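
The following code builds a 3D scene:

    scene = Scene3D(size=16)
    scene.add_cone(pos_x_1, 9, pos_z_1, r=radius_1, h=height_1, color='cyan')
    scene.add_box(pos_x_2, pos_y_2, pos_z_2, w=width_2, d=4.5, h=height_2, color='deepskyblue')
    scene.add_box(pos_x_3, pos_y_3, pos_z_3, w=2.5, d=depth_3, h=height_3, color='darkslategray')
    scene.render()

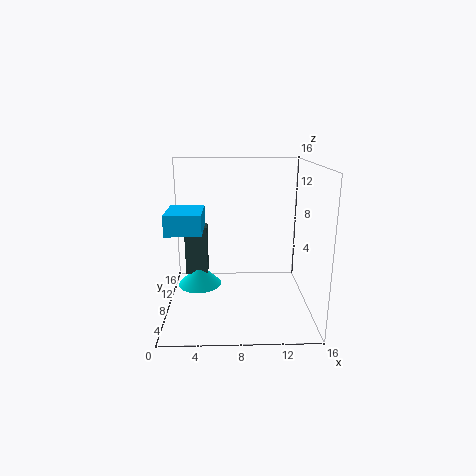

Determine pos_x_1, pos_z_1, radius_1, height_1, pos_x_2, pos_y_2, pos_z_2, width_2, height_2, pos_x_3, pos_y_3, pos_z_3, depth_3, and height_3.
pos_x_1 = 3.5; pos_z_1 = 2; radius_1 = 2.5; height_1 = 2.5; pos_x_2 = 1; pos_y_2 = 2.5; pos_z_2 = 10; width_2 = 3.5; height_2 = 2; pos_x_3 = 2; pos_y_3 = 8.5; pos_z_3 = 3.5; depth_3 = 2; height_3 = 5.5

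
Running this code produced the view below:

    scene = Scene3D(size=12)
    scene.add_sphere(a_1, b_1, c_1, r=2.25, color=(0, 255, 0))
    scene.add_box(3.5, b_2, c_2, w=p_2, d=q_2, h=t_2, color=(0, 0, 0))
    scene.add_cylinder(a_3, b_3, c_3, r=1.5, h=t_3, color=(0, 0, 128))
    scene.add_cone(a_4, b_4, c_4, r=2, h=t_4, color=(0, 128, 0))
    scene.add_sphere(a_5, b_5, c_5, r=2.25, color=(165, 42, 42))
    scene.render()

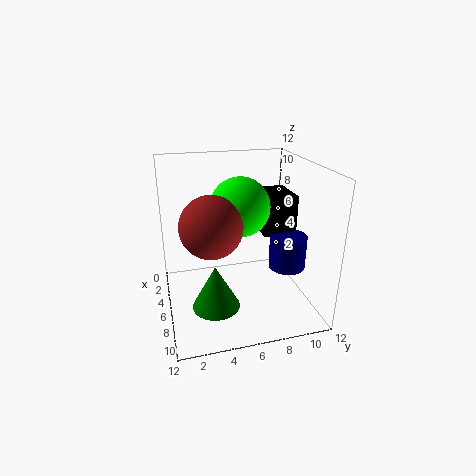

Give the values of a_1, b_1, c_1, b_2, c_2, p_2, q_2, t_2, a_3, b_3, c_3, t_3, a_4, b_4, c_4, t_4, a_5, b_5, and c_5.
a_1 = 7.5; b_1 = 5.75; c_1 = 9.25; b_2 = 8; c_2 = 6.25; p_2 = 3.5; q_2 = 2.75; t_2 = 3.25; a_3 = 7.75; b_3 = 9.75; c_3 = 3.75; t_3 = 2.75; a_4 = 7.25; b_4 = 3.75; c_4 = 0.5; t_4 = 3.75; a_5 = 9; b_5 = 3.25; c_5 = 8.5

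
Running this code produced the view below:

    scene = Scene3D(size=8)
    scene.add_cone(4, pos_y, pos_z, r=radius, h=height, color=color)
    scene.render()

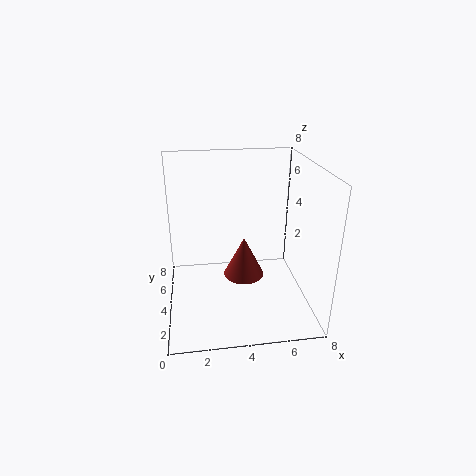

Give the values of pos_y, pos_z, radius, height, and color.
pos_y = 2, pos_z = 3, radius = 1, height = 2, color = 'brown'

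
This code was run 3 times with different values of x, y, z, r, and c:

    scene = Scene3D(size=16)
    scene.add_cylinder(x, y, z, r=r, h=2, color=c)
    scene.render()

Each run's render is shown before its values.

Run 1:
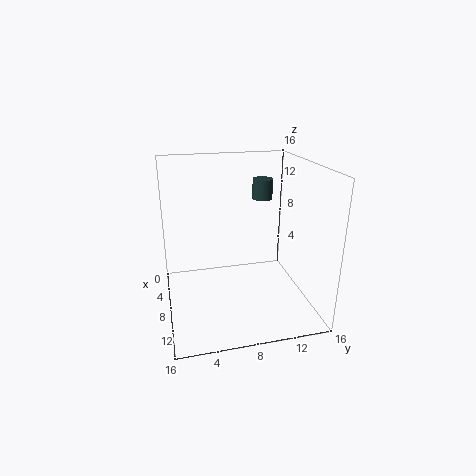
x = 10
y = 10
z = 13
r = 1
c = 'darkslategray'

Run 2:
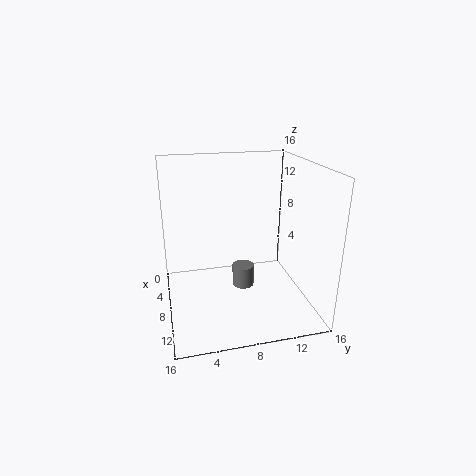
x = 14
y = 7
z = 6
r = 1
c = 'gray'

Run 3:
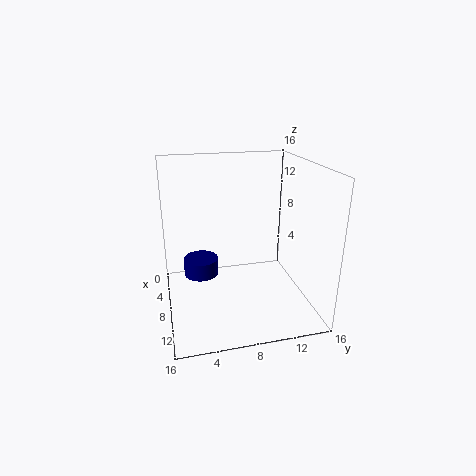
x = 6
y = 4
z = 3
r = 2
c = 'navy'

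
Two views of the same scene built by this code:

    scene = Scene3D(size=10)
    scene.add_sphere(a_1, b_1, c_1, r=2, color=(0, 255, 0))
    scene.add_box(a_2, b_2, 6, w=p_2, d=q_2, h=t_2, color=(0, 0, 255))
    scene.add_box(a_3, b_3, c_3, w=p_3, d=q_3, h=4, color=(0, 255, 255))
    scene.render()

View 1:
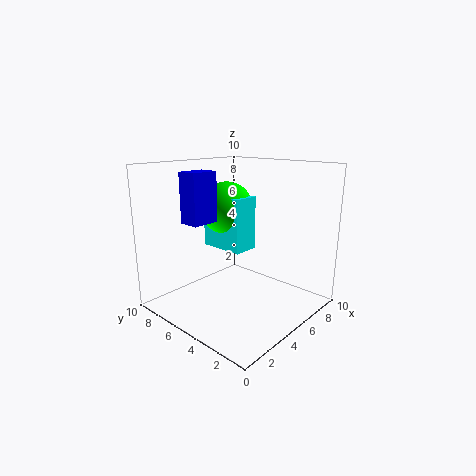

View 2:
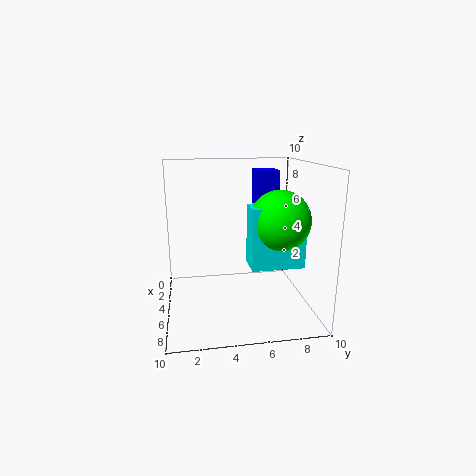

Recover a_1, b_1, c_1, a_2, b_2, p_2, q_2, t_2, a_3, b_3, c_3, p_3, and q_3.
a_1 = 6.5
b_1 = 7.5
c_1 = 6.5
a_2 = 2.5
b_2 = 6.5
p_2 = 2
q_2 = 1.5
t_2 = 3.5
a_3 = 5.5
b_3 = 5.5
c_3 = 3.5
p_3 = 2
q_3 = 3.5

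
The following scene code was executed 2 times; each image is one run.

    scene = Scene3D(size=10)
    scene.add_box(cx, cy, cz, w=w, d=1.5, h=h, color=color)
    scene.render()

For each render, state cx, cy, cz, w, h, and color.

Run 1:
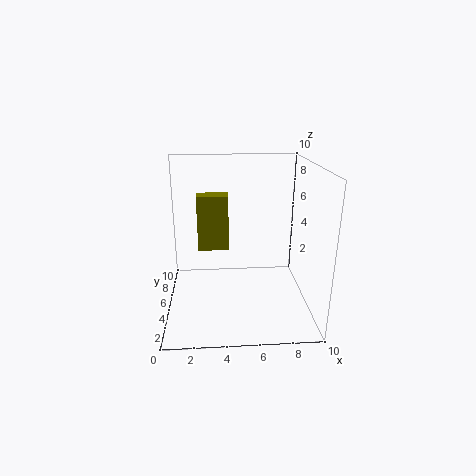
cx = 2
cy = 8.5
cz = 2.5
w = 2.5
h = 4.5
color = 'olive'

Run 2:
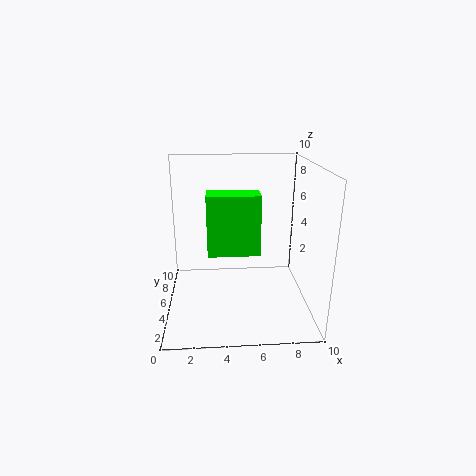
cx = 3
cy = 1
cz = 5.5
w = 3
h = 3.5
color = 'lime'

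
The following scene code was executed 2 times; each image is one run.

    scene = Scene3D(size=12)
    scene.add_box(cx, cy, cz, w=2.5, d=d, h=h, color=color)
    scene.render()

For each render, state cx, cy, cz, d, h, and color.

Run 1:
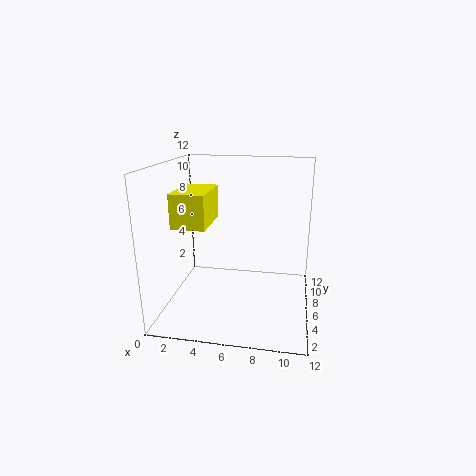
cx = 2, cy = 1.5, cz = 8, d = 4, h = 2.5, color = 'yellow'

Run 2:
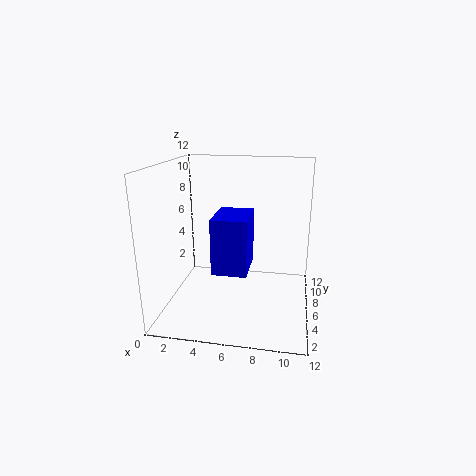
cx = 5, cy = 1, cz = 5, d = 3.5, h = 4, color = 'blue'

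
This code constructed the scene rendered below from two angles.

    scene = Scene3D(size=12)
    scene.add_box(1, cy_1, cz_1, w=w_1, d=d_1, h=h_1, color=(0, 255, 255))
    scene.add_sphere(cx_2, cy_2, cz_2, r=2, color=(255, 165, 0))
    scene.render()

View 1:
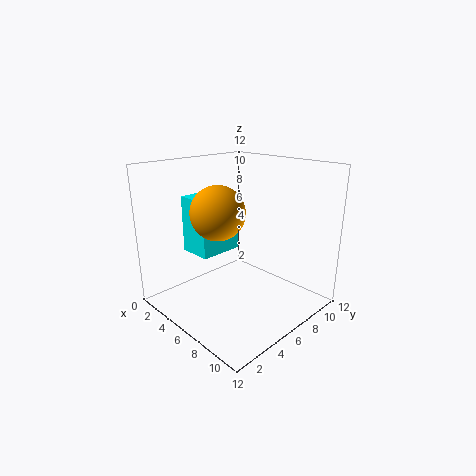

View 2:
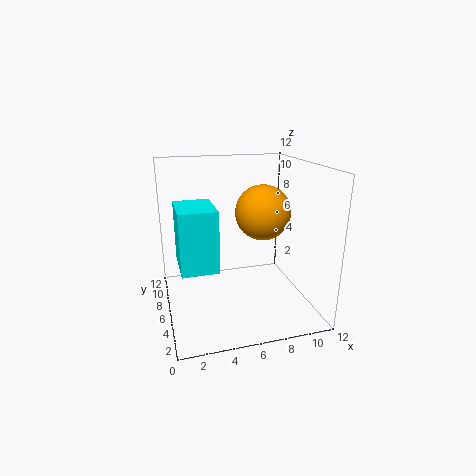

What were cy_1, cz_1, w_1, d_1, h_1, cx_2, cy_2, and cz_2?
cy_1 = 4
cz_1 = 4
w_1 = 3
d_1 = 4
h_1 = 5
cx_2 = 7
cy_2 = 3
cz_2 = 9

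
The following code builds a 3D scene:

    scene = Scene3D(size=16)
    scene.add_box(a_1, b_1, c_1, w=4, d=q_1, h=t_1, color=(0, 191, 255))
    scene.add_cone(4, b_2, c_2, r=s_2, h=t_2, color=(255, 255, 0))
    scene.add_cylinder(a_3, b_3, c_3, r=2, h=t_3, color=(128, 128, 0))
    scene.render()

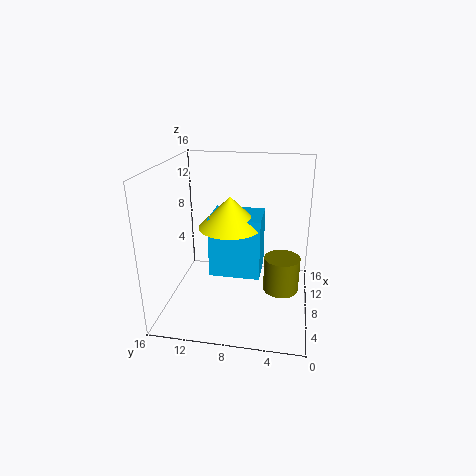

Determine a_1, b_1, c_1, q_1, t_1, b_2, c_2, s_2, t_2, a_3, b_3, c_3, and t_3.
a_1 = 3
b_1 = 5
c_1 = 6
q_1 = 5
t_1 = 6
b_2 = 8
c_2 = 11
s_2 = 3
t_2 = 3
a_3 = 8
b_3 = 3
c_3 = 2
t_3 = 4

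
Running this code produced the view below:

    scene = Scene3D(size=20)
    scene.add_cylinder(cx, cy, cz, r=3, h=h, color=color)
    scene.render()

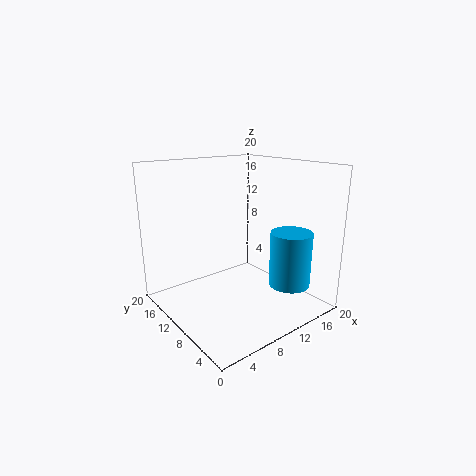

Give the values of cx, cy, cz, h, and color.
cx = 16.5, cy = 6, cz = 2.5, h = 8, color = 'deepskyblue'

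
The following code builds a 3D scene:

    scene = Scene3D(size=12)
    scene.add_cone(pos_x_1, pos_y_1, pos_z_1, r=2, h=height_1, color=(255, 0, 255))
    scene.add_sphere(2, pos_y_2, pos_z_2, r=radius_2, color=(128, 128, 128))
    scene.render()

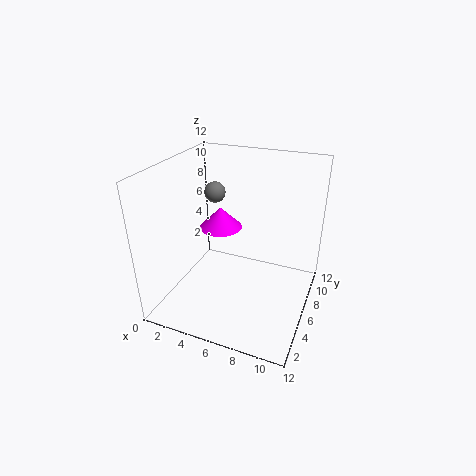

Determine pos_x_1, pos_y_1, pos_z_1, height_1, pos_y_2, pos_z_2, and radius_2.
pos_x_1 = 3, pos_y_1 = 9, pos_z_1 = 5, height_1 = 2, pos_y_2 = 10, pos_z_2 = 8, radius_2 = 1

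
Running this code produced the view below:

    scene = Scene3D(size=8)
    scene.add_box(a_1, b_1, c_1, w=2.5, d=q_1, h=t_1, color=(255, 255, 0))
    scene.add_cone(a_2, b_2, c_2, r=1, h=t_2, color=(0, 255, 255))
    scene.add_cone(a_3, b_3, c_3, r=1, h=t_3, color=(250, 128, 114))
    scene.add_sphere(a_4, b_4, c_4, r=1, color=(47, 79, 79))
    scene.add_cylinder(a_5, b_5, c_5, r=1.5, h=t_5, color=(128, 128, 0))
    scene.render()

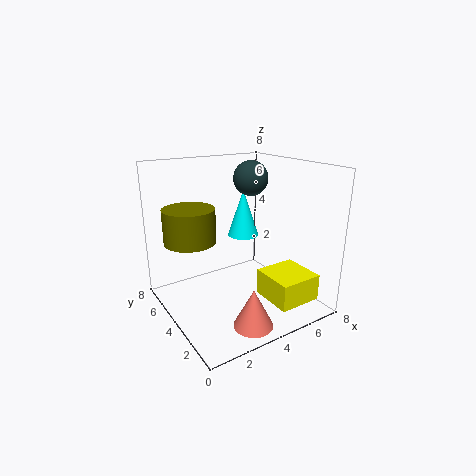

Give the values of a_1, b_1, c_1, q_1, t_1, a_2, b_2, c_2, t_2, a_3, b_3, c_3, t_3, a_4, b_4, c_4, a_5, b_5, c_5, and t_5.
a_1 = 5; b_1 = 1; c_1 = 0.5; q_1 = 2.5; t_1 = 1.5; a_2 = 6; b_2 = 6.5; c_2 = 3; t_2 = 3; a_3 = 3; b_3 = 1; c_3 = 0.5; t_3 = 2; a_4 = 5.5; b_4 = 5; c_4 = 7; a_5 = 2; b_5 = 6; c_5 = 3.5; t_5 = 2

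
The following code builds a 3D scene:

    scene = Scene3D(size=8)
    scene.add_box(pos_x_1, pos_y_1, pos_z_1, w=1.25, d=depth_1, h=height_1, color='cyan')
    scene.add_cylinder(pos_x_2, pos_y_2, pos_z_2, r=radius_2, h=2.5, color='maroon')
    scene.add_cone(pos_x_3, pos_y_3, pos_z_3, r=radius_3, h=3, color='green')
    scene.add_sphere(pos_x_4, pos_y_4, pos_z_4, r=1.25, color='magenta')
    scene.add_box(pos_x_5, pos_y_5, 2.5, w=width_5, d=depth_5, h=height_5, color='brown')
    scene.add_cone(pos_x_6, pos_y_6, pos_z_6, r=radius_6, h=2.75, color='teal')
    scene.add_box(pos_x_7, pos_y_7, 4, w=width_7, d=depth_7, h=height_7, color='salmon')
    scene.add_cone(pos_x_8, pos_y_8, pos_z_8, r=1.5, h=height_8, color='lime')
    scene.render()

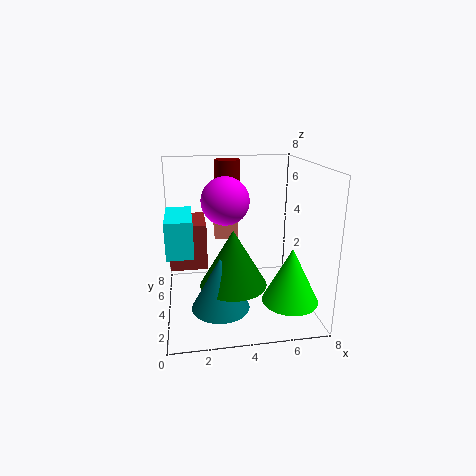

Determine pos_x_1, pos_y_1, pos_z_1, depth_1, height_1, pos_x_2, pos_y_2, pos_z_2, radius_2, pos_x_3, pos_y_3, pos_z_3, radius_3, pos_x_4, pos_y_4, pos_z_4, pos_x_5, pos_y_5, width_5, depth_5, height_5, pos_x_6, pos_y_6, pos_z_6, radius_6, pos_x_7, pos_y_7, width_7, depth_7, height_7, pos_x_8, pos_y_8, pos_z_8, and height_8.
pos_x_1 = 0.25, pos_y_1 = 1, pos_z_1 = 4.25, depth_1 = 2.75, height_1 = 1.75, pos_x_2 = 3.75, pos_y_2 = 6.25, pos_z_2 = 5.5, radius_2 = 0.75, pos_x_3 = 3.5, pos_y_3 = 2.5, pos_z_3 = 2, radius_3 = 1.75, pos_x_4 = 3.25, pos_y_4 = 3.5, pos_z_4 = 6.25, pos_x_5 = 0.25, pos_y_5 = 3.5, width_5 = 2, depth_5 = 2.5, height_5 = 2.5, pos_x_6 = 2.75, pos_y_6 = 2, pos_z_6 = 1, radius_6 = 1.5, pos_x_7 = 2.75, pos_y_7 = 4, width_7 = 1.25, depth_7 = 1, height_7 = 1.5, pos_x_8 = 6.5, pos_y_8 = 2, pos_z_8 = 1, height_8 = 3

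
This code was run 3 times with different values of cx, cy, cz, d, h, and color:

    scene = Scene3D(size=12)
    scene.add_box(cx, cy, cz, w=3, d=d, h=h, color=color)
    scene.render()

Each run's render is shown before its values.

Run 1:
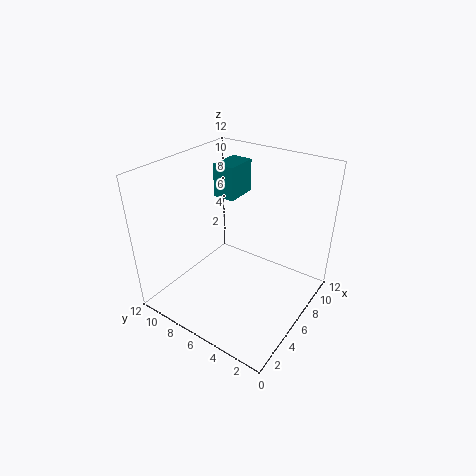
cx = 8
cy = 8
cz = 8
d = 2
h = 3
color = 'teal'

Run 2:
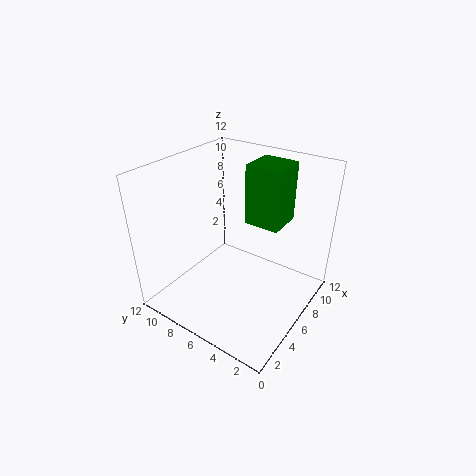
cx = 7
cy = 3
cz = 7
d = 3
h = 5
color = 'green'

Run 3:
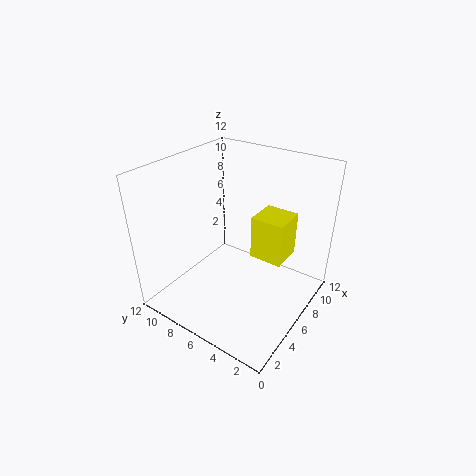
cx = 8
cy = 3
cz = 3
d = 3
h = 4
color = 'yellow'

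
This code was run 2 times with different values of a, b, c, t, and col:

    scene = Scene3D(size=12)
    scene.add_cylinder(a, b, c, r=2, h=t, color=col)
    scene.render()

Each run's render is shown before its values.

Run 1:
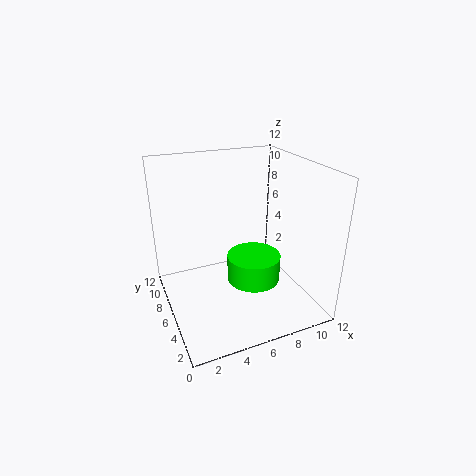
a = 6, b = 3, c = 4, t = 2, col = 'lime'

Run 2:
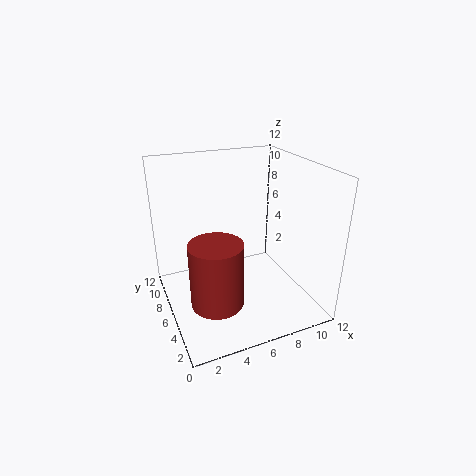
a = 3, b = 3, c = 2.5, t = 5, col = 'brown'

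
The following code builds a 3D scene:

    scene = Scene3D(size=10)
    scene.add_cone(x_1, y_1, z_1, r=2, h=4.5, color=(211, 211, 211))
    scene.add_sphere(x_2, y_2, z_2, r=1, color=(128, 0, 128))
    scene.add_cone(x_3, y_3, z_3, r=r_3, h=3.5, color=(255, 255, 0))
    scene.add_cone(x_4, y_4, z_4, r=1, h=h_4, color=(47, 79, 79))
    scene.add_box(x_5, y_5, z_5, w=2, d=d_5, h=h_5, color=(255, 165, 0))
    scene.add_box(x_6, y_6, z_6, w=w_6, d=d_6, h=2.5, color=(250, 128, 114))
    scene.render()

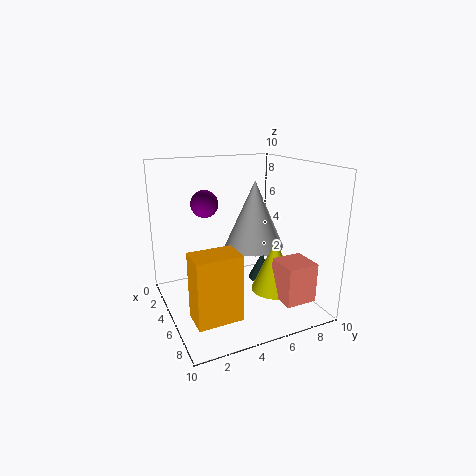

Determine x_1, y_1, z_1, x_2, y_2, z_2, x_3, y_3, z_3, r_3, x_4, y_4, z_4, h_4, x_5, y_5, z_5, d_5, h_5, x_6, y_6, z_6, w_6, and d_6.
x_1 = 5.5, y_1 = 6, z_1 = 4.5, x_2 = 2.5, y_2 = 3.5, z_2 = 7, x_3 = 7.5, y_3 = 6.5, z_3 = 2, r_3 = 1.5, x_4 = 4, y_4 = 7.5, z_4 = 1, h_4 = 2, x_5 = 6, y_5 = 1, z_5 = 0.5, d_5 = 3, h_5 = 4.5, x_6 = 8, y_6 = 6, z_6 = 2, w_6 = 2, d_6 = 2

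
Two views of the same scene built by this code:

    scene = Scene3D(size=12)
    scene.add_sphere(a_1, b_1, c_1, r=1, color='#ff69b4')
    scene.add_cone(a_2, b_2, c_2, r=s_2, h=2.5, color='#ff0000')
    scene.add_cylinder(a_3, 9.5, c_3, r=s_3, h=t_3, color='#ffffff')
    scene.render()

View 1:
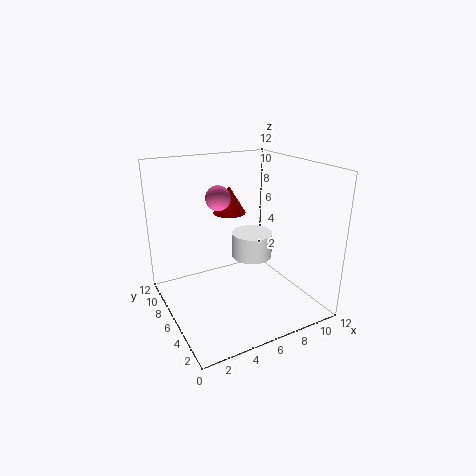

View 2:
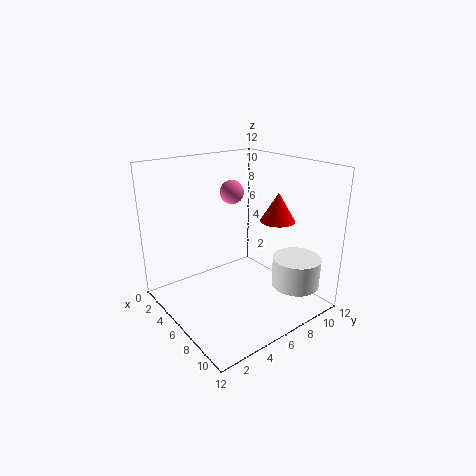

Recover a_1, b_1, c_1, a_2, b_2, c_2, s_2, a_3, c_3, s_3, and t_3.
a_1 = 4.5; b_1 = 6.5; c_1 = 9.5; a_2 = 7; b_2 = 9.5; c_2 = 7; s_2 = 1.5; a_3 = 9.5; c_3 = 2; s_3 = 2; t_3 = 2.5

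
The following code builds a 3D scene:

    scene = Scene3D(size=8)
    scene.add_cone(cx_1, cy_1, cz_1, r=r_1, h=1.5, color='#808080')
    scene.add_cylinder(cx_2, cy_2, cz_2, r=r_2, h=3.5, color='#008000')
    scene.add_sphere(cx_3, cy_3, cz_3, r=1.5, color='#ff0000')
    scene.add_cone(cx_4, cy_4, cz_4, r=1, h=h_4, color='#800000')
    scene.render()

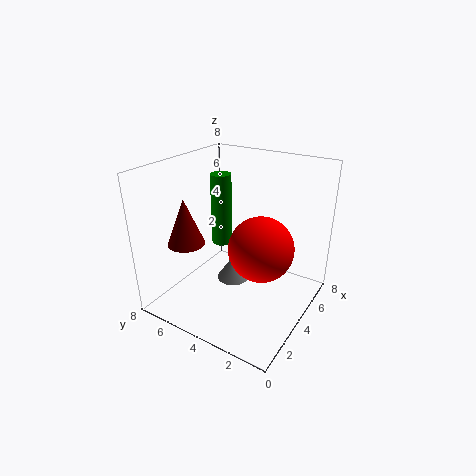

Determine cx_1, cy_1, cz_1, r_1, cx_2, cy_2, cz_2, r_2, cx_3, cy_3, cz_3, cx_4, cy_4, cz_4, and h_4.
cx_1 = 5; cy_1 = 5; cz_1 = 0.5; r_1 = 1; cx_2 = 2.5; cy_2 = 4; cz_2 = 4.5; r_2 = 0.5; cx_3 = 2; cy_3 = 1.5; cz_3 = 5; cx_4 = 2; cy_4 = 6; cz_4 = 4; h_4 = 2.5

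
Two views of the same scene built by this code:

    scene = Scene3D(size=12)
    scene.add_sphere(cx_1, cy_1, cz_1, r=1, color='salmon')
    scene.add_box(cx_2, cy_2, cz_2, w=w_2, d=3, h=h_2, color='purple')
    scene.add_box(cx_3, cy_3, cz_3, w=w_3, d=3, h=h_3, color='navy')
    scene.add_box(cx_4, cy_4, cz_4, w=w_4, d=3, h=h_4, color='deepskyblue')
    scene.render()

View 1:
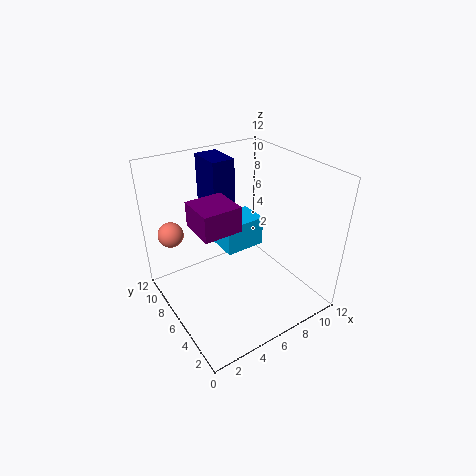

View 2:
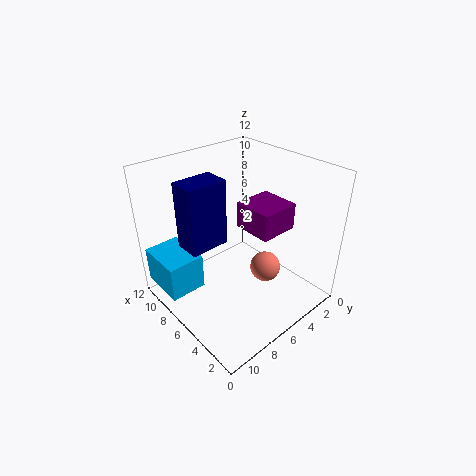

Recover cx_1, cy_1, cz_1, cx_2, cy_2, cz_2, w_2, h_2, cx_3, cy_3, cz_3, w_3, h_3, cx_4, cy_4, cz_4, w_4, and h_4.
cx_1 = 1; cy_1 = 8; cz_1 = 7; cx_2 = 2; cy_2 = 4; cz_2 = 8; w_2 = 3; h_2 = 2; cx_3 = 5; cy_3 = 8; cz_3 = 7; w_3 = 2; h_3 = 5; cx_4 = 7; cy_4 = 9; cz_4 = 2; w_4 = 4; h_4 = 3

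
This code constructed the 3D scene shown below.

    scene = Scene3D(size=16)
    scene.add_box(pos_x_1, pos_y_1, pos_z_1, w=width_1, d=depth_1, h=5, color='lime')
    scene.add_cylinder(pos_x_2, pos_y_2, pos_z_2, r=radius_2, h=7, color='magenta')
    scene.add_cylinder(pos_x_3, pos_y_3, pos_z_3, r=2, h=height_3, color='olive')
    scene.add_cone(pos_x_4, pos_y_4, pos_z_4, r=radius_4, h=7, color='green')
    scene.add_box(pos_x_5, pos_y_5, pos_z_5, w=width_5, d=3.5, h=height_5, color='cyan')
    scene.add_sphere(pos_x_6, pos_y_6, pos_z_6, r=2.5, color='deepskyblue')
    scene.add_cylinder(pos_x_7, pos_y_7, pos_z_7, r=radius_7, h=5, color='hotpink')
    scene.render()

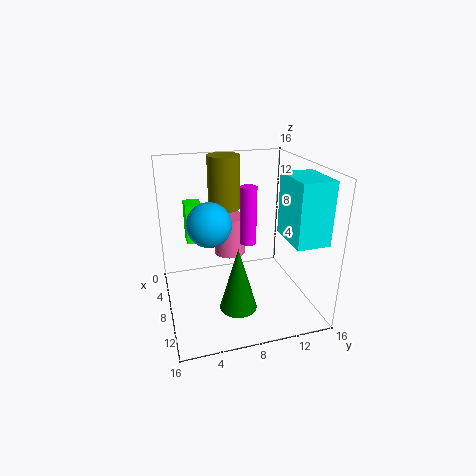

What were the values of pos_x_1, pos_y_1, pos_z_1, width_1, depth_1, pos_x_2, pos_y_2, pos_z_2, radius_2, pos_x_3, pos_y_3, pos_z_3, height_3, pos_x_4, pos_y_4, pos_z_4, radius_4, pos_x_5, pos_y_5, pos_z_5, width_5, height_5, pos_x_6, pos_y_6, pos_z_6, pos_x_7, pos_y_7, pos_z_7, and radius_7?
pos_x_1 = 0.5
pos_y_1 = 3
pos_z_1 = 5.5
width_1 = 2.5
depth_1 = 2
pos_x_2 = 5.5
pos_y_2 = 10
pos_z_2 = 6
radius_2 = 1
pos_x_3 = 2
pos_y_3 = 8
pos_z_3 = 9.5
height_3 = 6.5
pos_x_4 = 11.5
pos_y_4 = 7
pos_z_4 = 1.5
radius_4 = 2
pos_x_5 = 9.5
pos_y_5 = 12
pos_z_5 = 9
width_5 = 5
height_5 = 6.5
pos_x_6 = 7
pos_y_6 = 5
pos_z_6 = 9.5
pos_x_7 = 2.5
pos_y_7 = 8.5
pos_z_7 = 3.5
radius_7 = 2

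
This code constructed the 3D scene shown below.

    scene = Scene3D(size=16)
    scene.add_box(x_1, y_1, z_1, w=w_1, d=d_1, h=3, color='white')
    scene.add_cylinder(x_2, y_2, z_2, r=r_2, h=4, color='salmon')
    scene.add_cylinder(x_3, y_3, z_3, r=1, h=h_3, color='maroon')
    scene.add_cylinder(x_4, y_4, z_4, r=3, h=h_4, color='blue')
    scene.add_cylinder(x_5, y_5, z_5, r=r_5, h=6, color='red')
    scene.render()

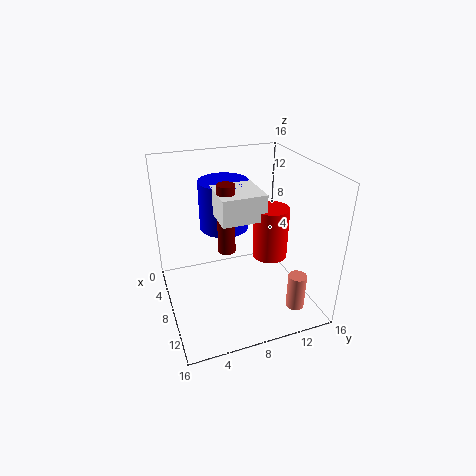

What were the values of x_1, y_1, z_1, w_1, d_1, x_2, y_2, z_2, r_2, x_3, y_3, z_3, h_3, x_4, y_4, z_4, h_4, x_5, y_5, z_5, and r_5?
x_1 = 4
y_1 = 6
z_1 = 10
w_1 = 5
d_1 = 5
x_2 = 13
y_2 = 13
z_2 = 1
r_2 = 1
x_3 = 7
y_3 = 7
z_3 = 6
h_3 = 8
x_4 = 3
y_4 = 8
z_4 = 7
h_4 = 6
x_5 = 8
y_5 = 12
z_5 = 5
r_5 = 2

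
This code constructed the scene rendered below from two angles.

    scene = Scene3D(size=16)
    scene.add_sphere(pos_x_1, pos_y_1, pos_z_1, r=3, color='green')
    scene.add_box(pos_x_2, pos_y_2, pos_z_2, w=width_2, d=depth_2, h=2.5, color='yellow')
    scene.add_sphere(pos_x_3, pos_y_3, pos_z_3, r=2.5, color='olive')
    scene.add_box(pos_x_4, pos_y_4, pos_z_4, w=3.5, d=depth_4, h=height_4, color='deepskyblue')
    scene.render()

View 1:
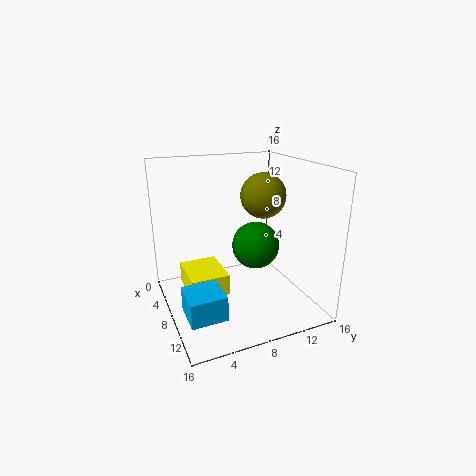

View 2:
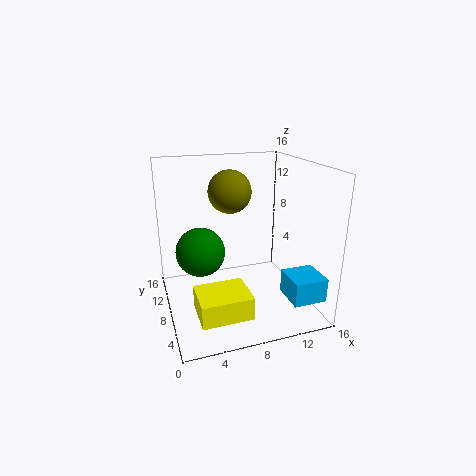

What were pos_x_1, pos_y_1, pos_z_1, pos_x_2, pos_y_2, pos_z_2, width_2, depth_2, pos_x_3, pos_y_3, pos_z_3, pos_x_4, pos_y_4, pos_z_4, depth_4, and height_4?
pos_x_1 = 4.5
pos_y_1 = 12
pos_z_1 = 5
pos_x_2 = 2.5
pos_y_2 = 2.5
pos_z_2 = 1
width_2 = 5.5
depth_2 = 4.5
pos_x_3 = 8
pos_y_3 = 11
pos_z_3 = 12.5
pos_x_4 = 11.5
pos_y_4 = 0.5
pos_z_4 = 3
depth_4 = 3.5
height_4 = 2.5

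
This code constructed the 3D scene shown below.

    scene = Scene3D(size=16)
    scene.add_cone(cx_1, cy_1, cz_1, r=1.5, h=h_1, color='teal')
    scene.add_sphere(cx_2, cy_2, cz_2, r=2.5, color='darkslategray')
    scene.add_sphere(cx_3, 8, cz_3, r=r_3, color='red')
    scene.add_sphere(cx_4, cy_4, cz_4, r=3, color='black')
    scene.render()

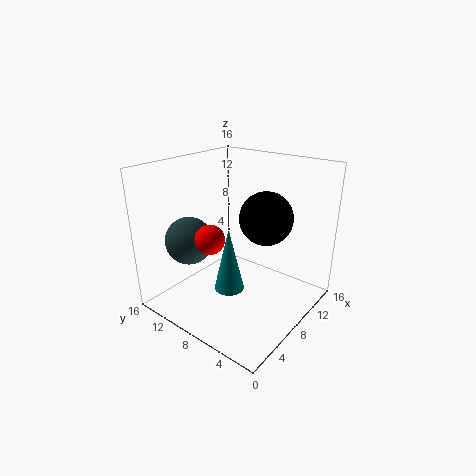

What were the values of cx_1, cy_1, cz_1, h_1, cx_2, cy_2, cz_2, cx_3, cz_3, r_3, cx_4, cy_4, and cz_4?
cx_1 = 4, cy_1 = 6, cz_1 = 4.5, h_1 = 6.5, cx_2 = 3.5, cy_2 = 11, cz_2 = 8.5, cx_3 = 3.5, cz_3 = 9.5, r_3 = 1.5, cx_4 = 10.5, cy_4 = 6, cz_4 = 10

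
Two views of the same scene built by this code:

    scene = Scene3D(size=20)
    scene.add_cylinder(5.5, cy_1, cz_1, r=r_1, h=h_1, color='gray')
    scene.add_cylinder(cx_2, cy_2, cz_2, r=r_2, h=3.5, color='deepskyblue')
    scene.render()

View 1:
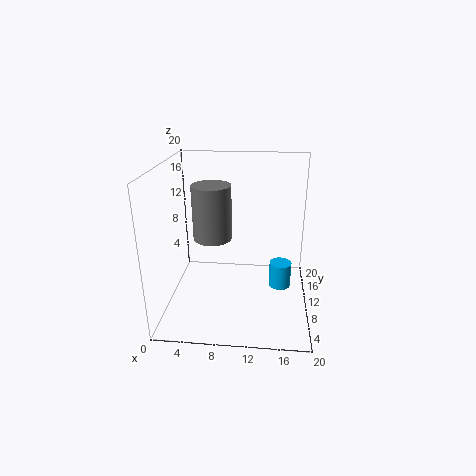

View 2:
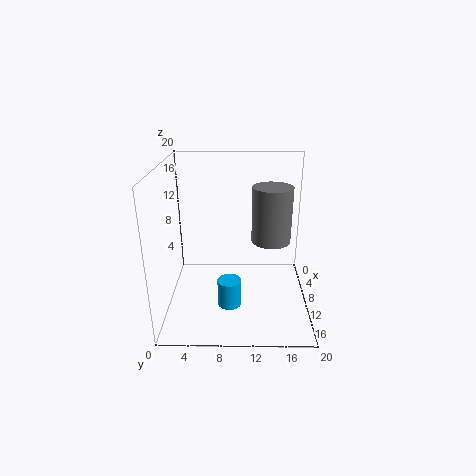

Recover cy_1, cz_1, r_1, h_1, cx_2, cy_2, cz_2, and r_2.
cy_1 = 15; cz_1 = 7.5; r_1 = 3; h_1 = 8.5; cx_2 = 16; cy_2 = 9; cz_2 = 3.5; r_2 = 1.5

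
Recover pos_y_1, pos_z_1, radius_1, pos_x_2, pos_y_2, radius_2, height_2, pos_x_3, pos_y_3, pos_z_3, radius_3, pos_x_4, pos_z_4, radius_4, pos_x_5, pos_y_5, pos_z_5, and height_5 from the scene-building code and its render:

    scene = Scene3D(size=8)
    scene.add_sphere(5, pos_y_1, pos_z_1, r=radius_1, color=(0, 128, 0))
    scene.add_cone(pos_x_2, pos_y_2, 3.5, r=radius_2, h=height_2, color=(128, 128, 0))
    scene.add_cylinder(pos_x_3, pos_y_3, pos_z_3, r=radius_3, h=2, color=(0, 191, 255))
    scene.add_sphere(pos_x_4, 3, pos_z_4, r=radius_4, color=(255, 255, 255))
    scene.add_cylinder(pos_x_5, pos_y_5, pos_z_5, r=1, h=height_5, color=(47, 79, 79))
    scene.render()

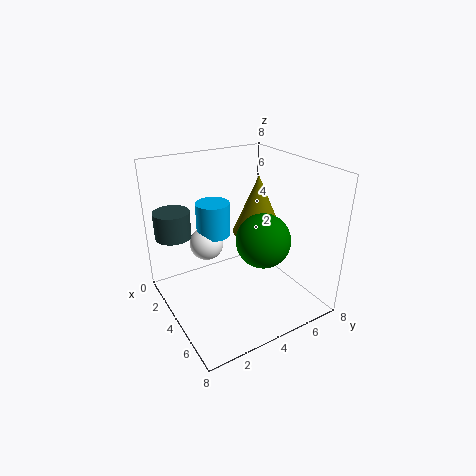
pos_y_1 = 5, pos_z_1 = 4, radius_1 = 1.5, pos_x_2 = 3, pos_y_2 = 6, radius_2 = 1.5, height_2 = 3.5, pos_x_3 = 2, pos_y_3 = 3.5, pos_z_3 = 3.5, radius_3 = 1, pos_x_4 = 2, pos_z_4 = 3, radius_4 = 1, pos_x_5 = 2, pos_y_5 = 1, pos_z_5 = 4, height_5 = 1.5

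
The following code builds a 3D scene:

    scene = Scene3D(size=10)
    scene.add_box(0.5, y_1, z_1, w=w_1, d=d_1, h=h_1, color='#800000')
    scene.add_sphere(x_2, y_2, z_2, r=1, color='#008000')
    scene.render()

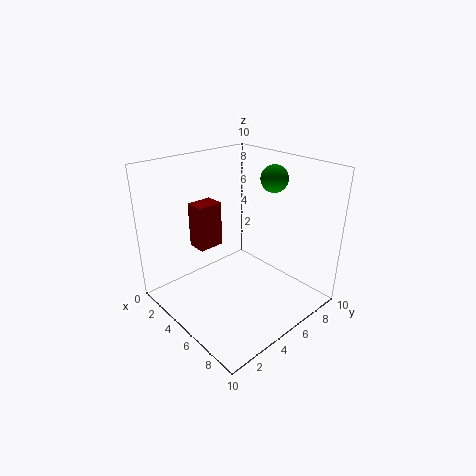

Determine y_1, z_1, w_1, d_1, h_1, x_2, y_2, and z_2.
y_1 = 4; z_1 = 3; w_1 = 1.5; d_1 = 2; h_1 = 3.5; x_2 = 5; y_2 = 8.5; z_2 = 8.5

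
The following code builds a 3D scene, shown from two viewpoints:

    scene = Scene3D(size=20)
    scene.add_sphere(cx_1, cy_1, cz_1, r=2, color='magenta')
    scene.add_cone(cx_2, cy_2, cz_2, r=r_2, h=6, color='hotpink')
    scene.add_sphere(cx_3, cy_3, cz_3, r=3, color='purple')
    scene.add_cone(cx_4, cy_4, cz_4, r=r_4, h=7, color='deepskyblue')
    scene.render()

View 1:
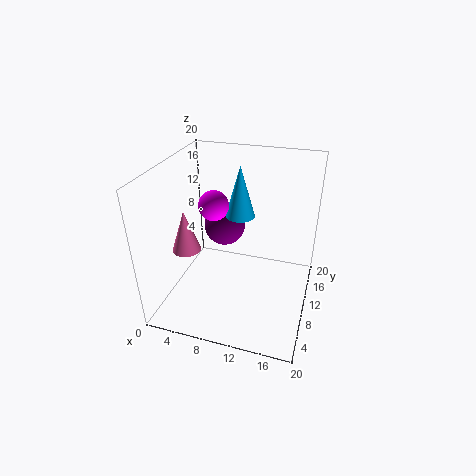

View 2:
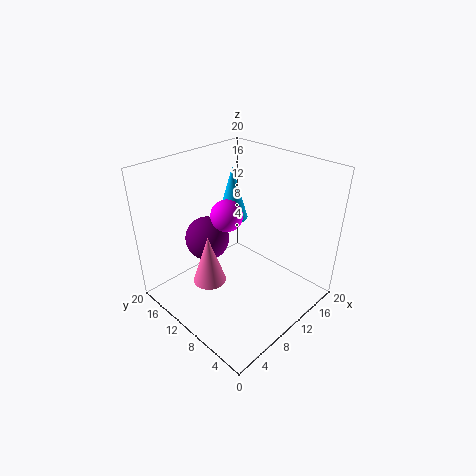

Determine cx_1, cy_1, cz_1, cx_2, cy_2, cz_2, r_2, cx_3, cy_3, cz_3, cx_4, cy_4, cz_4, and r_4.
cx_1 = 7; cy_1 = 9; cz_1 = 15; cx_2 = 3; cy_2 = 8; cz_2 = 8; r_2 = 2; cx_3 = 7; cy_3 = 13; cz_3 = 10; cx_4 = 10; cy_4 = 11; cz_4 = 13; r_4 = 2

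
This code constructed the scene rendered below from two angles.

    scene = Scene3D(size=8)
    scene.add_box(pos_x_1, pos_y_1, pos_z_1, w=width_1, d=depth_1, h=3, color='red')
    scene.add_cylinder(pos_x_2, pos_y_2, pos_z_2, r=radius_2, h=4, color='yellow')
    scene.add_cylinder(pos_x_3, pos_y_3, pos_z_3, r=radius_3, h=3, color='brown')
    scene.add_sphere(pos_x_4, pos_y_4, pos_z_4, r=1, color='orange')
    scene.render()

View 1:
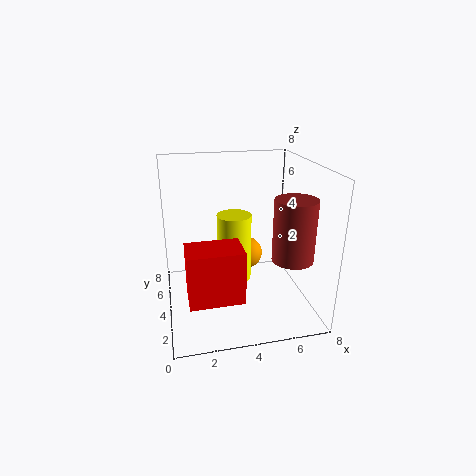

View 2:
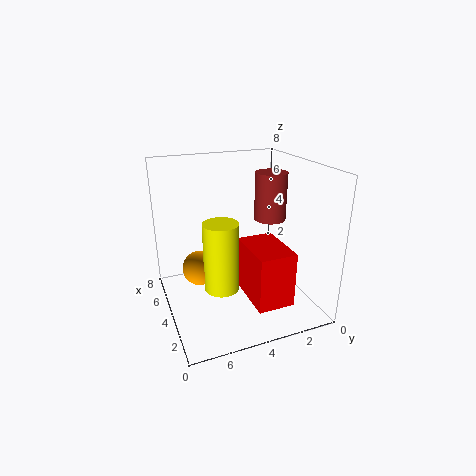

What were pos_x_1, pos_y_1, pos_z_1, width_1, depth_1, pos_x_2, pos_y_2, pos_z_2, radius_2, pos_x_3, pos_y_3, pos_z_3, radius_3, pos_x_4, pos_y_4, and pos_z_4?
pos_x_1 = 1; pos_y_1 = 2; pos_z_1 = 1; width_1 = 3; depth_1 = 2; pos_x_2 = 4; pos_y_2 = 5; pos_z_2 = 1; radius_2 = 1; pos_x_3 = 6; pos_y_3 = 1; pos_z_3 = 4; radius_3 = 1; pos_x_4 = 5; pos_y_4 = 6; pos_z_4 = 2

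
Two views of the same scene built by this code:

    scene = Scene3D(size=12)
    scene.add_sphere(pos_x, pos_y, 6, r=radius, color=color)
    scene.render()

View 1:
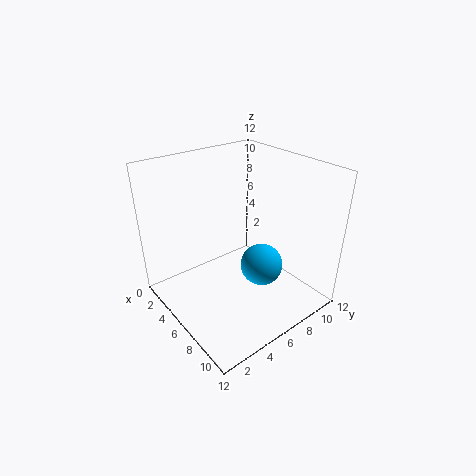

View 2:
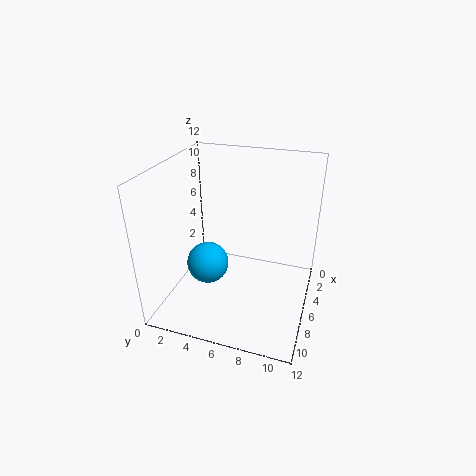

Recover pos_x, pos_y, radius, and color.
pos_x = 10, pos_y = 5, radius = 1.5, color = 'deepskyblue'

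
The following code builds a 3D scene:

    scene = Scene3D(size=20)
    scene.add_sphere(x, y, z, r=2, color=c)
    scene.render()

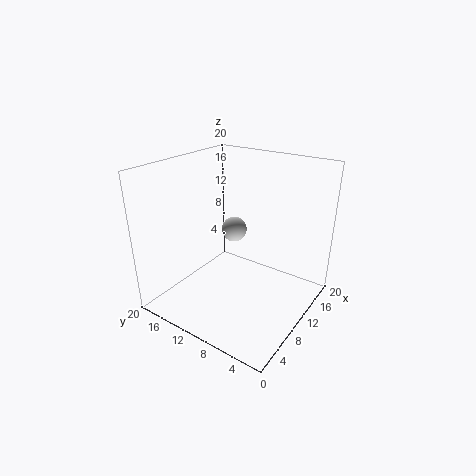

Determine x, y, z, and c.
x = 15.5
y = 14.5
z = 8
c = 'lightgray'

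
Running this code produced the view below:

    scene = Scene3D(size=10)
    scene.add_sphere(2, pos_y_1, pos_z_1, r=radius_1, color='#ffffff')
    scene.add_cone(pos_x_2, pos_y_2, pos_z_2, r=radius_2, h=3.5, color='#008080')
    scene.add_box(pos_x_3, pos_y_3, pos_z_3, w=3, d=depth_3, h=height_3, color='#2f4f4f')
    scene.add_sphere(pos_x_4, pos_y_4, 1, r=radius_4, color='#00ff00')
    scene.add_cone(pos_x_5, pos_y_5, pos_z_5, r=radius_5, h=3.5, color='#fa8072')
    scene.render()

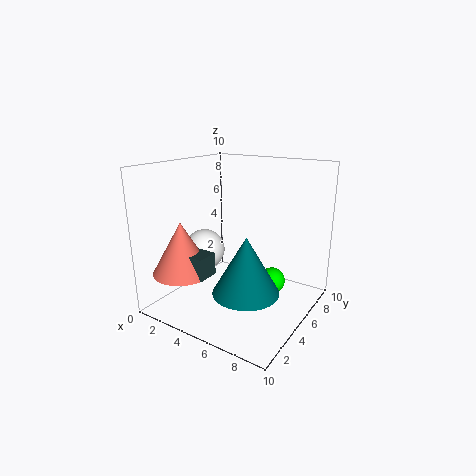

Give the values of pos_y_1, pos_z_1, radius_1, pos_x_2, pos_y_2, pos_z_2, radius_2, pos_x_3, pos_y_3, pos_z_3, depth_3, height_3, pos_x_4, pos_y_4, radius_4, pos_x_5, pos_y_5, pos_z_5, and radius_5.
pos_y_1 = 5, pos_z_1 = 3.5, radius_1 = 1.5, pos_x_2 = 7.5, pos_y_2 = 2, pos_z_2 = 3, radius_2 = 2, pos_x_3 = 1.5, pos_y_3 = 1.5, pos_z_3 = 3, depth_3 = 1.5, height_3 = 1.5, pos_x_4 = 6.5, pos_y_4 = 7.5, radius_4 = 1, pos_x_5 = 2.5, pos_y_5 = 2, pos_z_5 = 3, radius_5 = 2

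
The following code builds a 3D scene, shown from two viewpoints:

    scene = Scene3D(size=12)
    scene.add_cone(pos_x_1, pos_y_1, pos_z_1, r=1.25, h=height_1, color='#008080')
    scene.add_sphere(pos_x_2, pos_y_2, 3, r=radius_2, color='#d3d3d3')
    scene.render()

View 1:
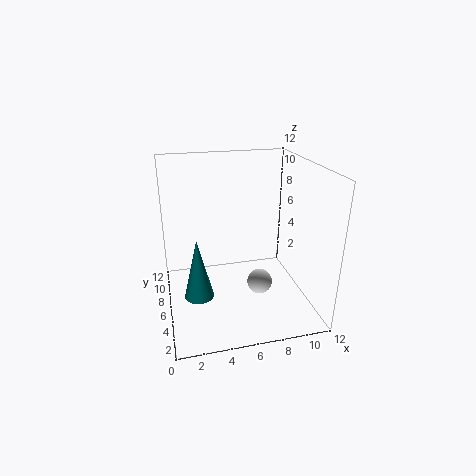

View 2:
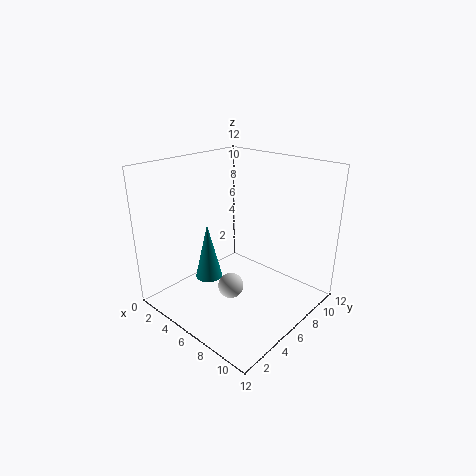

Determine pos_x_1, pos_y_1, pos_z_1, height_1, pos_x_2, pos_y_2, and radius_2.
pos_x_1 = 2.5, pos_y_1 = 5.75, pos_z_1 = 1, height_1 = 5.25, pos_x_2 = 7.25, pos_y_2 = 3.75, radius_2 = 1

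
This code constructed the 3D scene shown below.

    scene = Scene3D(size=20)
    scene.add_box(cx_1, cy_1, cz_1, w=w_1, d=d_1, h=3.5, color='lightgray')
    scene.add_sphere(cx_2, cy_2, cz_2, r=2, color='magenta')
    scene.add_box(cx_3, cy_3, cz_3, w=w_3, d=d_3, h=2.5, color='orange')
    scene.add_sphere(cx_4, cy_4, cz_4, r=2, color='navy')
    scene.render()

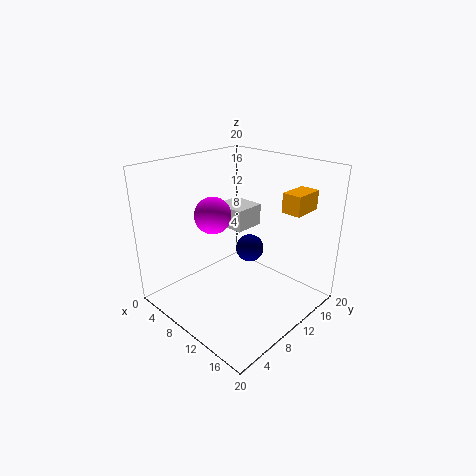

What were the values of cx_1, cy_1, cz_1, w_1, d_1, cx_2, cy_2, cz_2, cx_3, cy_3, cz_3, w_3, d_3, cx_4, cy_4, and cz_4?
cx_1 = 0.5
cy_1 = 14.5
cz_1 = 8
w_1 = 5.5
d_1 = 5
cx_2 = 13.5
cy_2 = 2.5
cz_2 = 16.5
cx_3 = 16
cy_3 = 11.5
cz_3 = 15
w_3 = 2.5
d_3 = 4
cx_4 = 10
cy_4 = 12.5
cz_4 = 7.5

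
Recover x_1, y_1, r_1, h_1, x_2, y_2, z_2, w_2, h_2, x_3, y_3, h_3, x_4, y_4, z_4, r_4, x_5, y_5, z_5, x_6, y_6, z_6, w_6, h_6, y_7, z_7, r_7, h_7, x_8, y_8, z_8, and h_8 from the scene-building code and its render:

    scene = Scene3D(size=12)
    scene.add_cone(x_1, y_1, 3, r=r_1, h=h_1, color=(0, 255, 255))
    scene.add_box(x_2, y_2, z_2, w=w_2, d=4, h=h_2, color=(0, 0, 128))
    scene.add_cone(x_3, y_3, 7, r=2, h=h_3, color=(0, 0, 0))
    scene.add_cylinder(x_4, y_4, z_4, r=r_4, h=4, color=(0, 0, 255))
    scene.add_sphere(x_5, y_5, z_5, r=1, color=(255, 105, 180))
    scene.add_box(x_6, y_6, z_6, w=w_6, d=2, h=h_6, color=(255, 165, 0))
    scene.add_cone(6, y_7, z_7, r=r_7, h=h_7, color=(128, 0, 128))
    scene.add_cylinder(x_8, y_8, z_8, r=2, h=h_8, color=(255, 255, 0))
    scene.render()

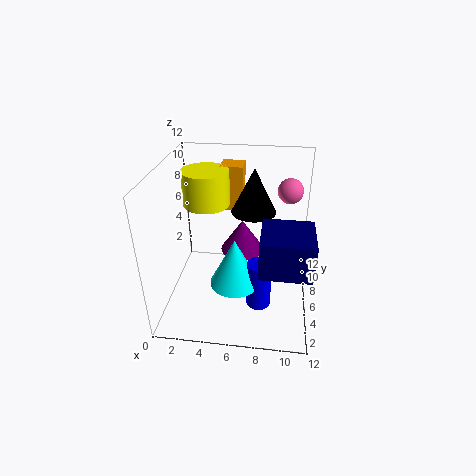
x_1 = 6
y_1 = 4
r_1 = 2
h_1 = 4
x_2 = 8
y_2 = 2
z_2 = 5
w_2 = 4
h_2 = 3
x_3 = 7
y_3 = 9
h_3 = 4
x_4 = 8
y_4 = 4
z_4 = 1
r_4 = 1
x_5 = 10
y_5 = 7
z_5 = 10
x_6 = 4
y_6 = 9
z_6 = 7
w_6 = 2
h_6 = 4
y_7 = 9
z_7 = 3
r_7 = 2
h_7 = 3
x_8 = 3
y_8 = 8
z_8 = 8
h_8 = 3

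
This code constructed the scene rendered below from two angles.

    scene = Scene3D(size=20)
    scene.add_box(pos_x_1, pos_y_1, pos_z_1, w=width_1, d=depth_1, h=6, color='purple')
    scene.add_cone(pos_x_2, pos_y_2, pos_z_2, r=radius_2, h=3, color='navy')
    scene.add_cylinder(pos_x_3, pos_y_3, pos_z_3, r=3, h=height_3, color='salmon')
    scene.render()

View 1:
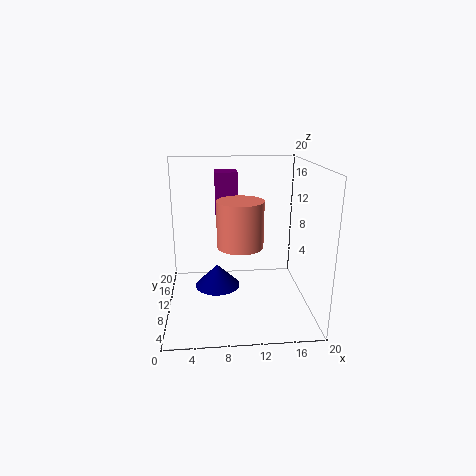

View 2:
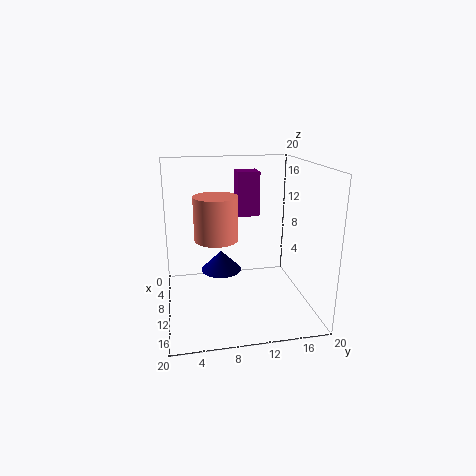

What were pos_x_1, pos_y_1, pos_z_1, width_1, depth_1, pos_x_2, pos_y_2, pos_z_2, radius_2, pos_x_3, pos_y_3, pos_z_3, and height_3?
pos_x_1 = 7, pos_y_1 = 10, pos_z_1 = 13, width_1 = 3, depth_1 = 3, pos_x_2 = 7, pos_y_2 = 8, pos_z_2 = 4, radius_2 = 3, pos_x_3 = 10, pos_y_3 = 7, pos_z_3 = 10, height_3 = 6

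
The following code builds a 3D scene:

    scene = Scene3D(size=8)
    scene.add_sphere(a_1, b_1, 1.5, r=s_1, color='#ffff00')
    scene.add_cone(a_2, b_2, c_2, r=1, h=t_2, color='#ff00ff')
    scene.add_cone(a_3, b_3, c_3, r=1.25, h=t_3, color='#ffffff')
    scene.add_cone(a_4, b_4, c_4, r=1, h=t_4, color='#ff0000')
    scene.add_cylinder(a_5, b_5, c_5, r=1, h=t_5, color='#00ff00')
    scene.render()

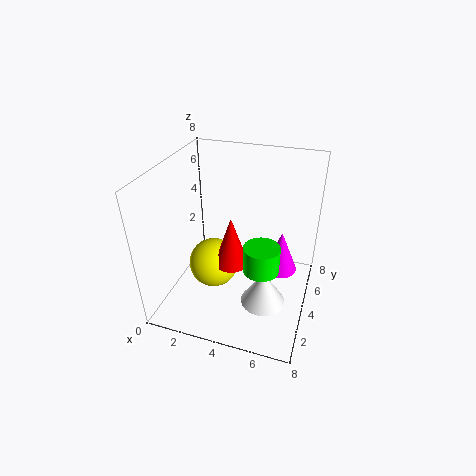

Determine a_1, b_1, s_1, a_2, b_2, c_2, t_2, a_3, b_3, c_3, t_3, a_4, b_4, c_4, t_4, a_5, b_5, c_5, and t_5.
a_1 = 2.25; b_1 = 4.5; s_1 = 1.5; a_2 = 6.25; b_2 = 5.25; c_2 = 1.5; t_2 = 2.5; a_3 = 5.75; b_3 = 3.25; c_3 = 0.5; t_3 = 2; a_4 = 3.5; b_4 = 4.25; c_4 = 2; t_4 = 3; a_5 = 5.5; b_5 = 3.5; c_5 = 2.5; t_5 = 1.5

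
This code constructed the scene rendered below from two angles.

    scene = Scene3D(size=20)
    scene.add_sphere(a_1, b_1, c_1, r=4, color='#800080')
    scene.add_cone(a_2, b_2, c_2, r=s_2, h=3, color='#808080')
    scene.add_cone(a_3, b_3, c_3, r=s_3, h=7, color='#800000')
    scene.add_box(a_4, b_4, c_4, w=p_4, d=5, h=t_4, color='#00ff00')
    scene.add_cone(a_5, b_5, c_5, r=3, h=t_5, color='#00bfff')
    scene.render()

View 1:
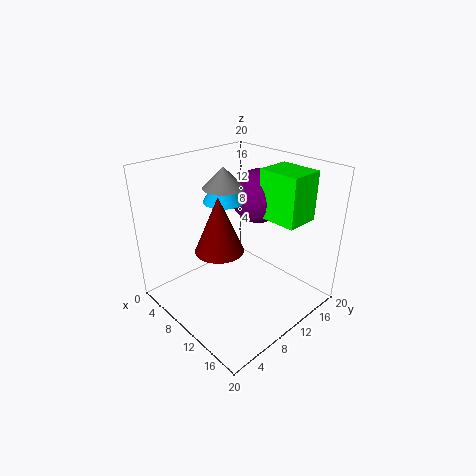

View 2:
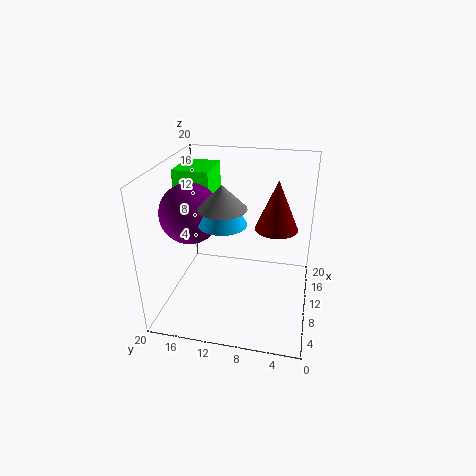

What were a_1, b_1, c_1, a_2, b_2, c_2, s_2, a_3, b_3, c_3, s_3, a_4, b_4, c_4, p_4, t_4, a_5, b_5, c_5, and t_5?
a_1 = 8
b_1 = 16
c_1 = 14
a_2 = 6
b_2 = 11
c_2 = 16
s_2 = 3
a_3 = 12
b_3 = 5
c_3 = 11
s_3 = 3
a_4 = 10
b_4 = 14
c_4 = 12
p_4 = 6
t_4 = 7
a_5 = 6
b_5 = 11
c_5 = 14
t_5 = 5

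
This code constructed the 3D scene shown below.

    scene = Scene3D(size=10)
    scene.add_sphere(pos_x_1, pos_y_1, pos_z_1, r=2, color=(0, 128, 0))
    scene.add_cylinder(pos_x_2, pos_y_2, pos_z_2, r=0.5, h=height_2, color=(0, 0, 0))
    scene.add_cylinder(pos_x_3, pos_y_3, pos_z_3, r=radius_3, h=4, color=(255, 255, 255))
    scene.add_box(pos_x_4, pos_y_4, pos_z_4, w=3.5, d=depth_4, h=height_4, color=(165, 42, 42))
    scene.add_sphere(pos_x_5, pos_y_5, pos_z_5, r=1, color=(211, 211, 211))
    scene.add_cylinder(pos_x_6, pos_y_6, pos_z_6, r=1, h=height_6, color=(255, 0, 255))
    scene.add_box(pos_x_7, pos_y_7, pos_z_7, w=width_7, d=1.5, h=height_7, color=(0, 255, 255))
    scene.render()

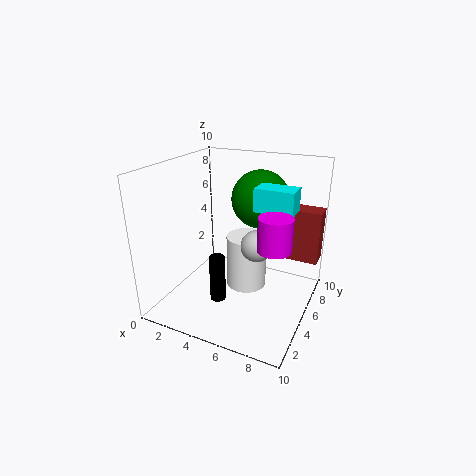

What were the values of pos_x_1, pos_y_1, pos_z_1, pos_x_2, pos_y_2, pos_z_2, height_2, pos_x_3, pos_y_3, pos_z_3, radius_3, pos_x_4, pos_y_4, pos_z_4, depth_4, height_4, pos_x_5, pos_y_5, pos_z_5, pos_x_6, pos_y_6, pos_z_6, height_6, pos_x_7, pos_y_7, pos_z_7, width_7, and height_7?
pos_x_1 = 6; pos_y_1 = 6.5; pos_z_1 = 7.5; pos_x_2 = 5; pos_y_2 = 2; pos_z_2 = 2; height_2 = 3; pos_x_3 = 5; pos_y_3 = 6.5; pos_z_3 = 0.5; radius_3 = 1.5; pos_x_4 = 6.5; pos_y_4 = 8; pos_z_4 = 2.5; depth_4 = 1.5; height_4 = 4; pos_x_5 = 7; pos_y_5 = 3.5; pos_z_5 = 5.5; pos_x_6 = 8.5; pos_y_6 = 2.5; pos_z_6 = 6; height_6 = 2; pos_x_7 = 6.5; pos_y_7 = 4; pos_z_7 = 7.5; width_7 = 2.5; height_7 = 1.5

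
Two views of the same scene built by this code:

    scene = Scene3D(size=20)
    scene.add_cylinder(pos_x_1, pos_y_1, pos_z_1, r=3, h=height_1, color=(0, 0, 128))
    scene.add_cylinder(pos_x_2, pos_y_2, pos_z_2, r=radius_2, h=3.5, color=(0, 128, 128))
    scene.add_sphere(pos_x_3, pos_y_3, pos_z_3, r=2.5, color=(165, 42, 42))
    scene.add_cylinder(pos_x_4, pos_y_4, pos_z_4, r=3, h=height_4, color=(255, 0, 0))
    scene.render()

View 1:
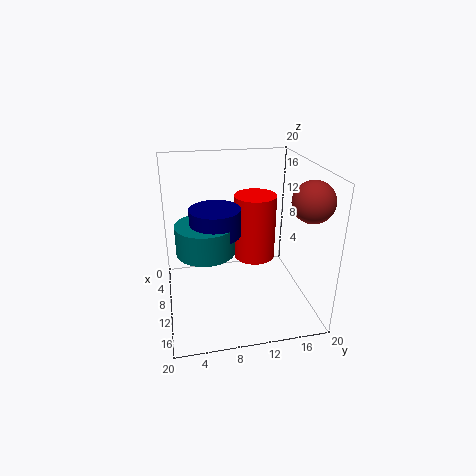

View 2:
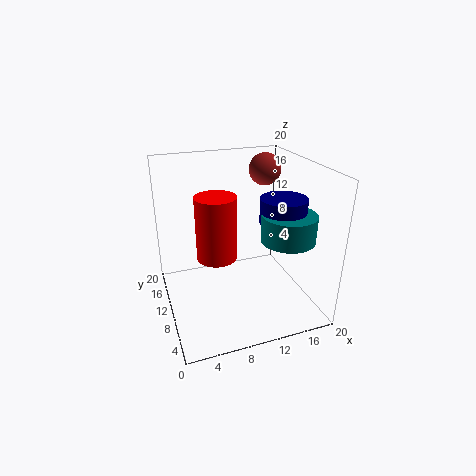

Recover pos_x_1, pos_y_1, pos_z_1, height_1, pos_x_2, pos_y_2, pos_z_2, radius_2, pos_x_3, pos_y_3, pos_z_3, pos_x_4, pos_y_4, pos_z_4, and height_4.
pos_x_1 = 14.75
pos_y_1 = 6.25
pos_z_1 = 13.25
height_1 = 3.25
pos_x_2 = 15
pos_y_2 = 5
pos_z_2 = 11.25
radius_2 = 3.5
pos_x_3 = 17
pos_y_3 = 17.25
pos_z_3 = 17.25
pos_x_4 = 7.75
pos_y_4 = 13
pos_z_4 = 5.75
height_4 = 9.5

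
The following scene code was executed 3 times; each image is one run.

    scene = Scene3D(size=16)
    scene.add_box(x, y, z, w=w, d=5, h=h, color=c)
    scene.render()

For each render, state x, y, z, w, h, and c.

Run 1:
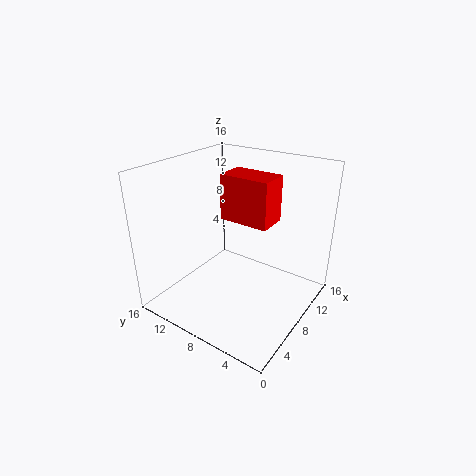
x = 5
y = 3
z = 11.5
w = 3
h = 4.5
c = 'red'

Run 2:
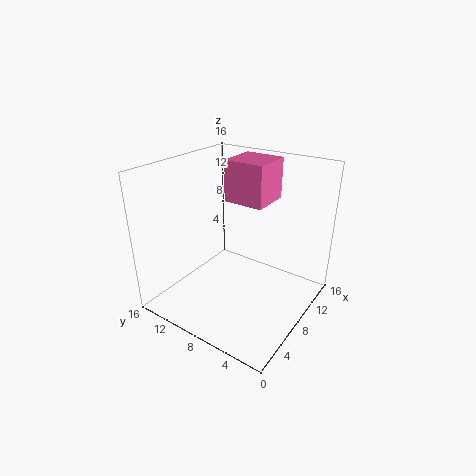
x = 11
y = 7
z = 10.5
w = 5
h = 5
c = 'hotpink'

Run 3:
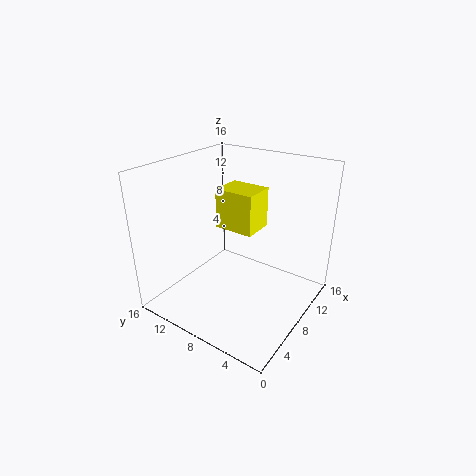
x = 10.5
y = 8
z = 7
w = 4
h = 5
c = 'yellow'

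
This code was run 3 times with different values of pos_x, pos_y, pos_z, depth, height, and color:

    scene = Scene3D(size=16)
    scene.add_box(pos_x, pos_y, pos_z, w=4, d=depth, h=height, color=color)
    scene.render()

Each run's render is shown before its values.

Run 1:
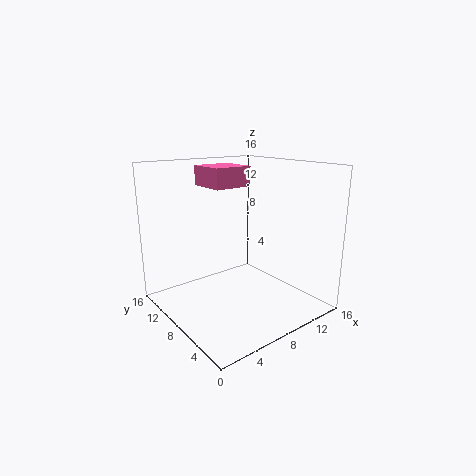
pos_x = 4
pos_y = 6
pos_z = 14
depth = 4
height = 2
color = 'hotpink'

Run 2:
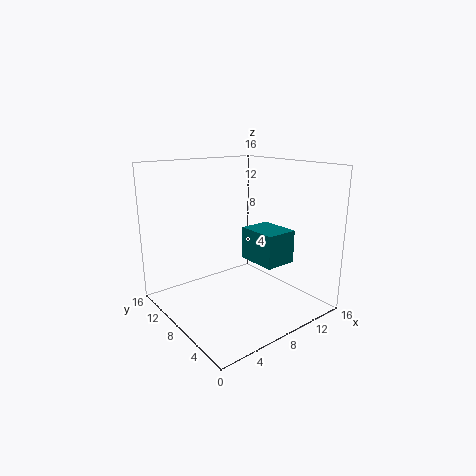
pos_x = 11
pos_y = 6
pos_z = 4
depth = 5
height = 4
color = 'teal'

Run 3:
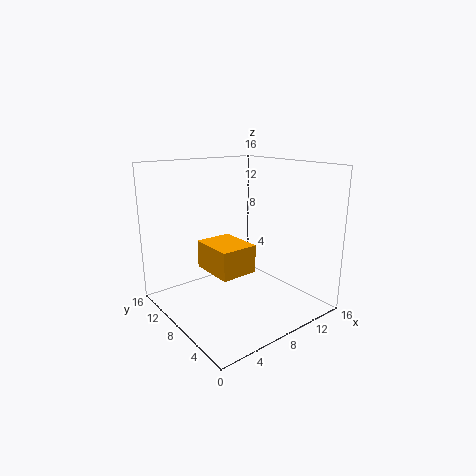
pos_x = 4
pos_y = 5
pos_z = 5
depth = 5
height = 3
color = 'orange'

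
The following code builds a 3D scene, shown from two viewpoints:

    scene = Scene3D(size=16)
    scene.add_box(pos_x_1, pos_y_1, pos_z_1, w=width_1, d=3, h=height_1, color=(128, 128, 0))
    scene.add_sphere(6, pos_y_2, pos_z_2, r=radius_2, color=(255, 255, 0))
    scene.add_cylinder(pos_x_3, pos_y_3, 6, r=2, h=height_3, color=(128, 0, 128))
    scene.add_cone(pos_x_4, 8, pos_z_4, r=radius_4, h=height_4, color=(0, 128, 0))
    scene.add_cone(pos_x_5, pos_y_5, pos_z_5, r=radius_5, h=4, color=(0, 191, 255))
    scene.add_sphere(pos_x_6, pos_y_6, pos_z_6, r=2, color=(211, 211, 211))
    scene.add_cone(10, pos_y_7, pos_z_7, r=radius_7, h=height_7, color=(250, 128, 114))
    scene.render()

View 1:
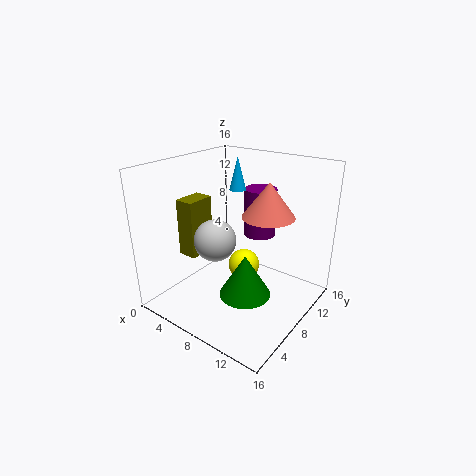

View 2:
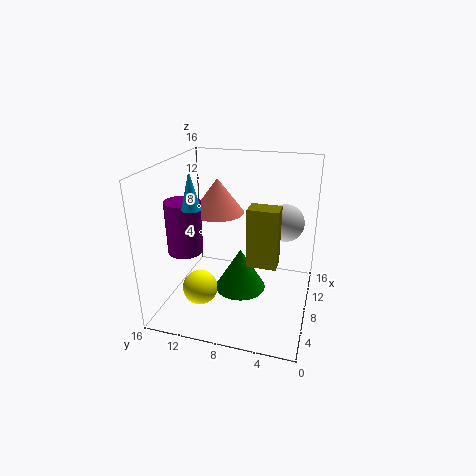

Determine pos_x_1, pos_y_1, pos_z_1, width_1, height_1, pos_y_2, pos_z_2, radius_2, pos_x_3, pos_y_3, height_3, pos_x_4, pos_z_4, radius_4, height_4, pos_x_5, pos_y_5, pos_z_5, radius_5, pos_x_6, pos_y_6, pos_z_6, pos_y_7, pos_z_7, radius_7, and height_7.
pos_x_1 = 4, pos_y_1 = 3, pos_z_1 = 7, width_1 = 2, height_1 = 6, pos_y_2 = 12, pos_z_2 = 2, radius_2 = 2, pos_x_3 = 7, pos_y_3 = 14, height_3 = 6, pos_x_4 = 9, pos_z_4 = 1, radius_4 = 3, height_4 = 5, pos_x_5 = 5, pos_y_5 = 12, pos_z_5 = 12, radius_5 = 1, pos_x_6 = 9, pos_y_6 = 3, pos_z_6 = 10, pos_y_7 = 11, pos_z_7 = 10, radius_7 = 3, height_7 = 4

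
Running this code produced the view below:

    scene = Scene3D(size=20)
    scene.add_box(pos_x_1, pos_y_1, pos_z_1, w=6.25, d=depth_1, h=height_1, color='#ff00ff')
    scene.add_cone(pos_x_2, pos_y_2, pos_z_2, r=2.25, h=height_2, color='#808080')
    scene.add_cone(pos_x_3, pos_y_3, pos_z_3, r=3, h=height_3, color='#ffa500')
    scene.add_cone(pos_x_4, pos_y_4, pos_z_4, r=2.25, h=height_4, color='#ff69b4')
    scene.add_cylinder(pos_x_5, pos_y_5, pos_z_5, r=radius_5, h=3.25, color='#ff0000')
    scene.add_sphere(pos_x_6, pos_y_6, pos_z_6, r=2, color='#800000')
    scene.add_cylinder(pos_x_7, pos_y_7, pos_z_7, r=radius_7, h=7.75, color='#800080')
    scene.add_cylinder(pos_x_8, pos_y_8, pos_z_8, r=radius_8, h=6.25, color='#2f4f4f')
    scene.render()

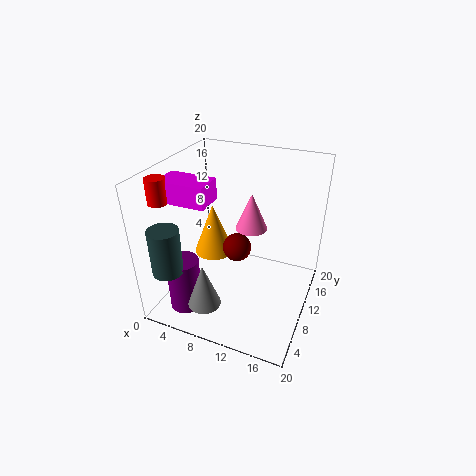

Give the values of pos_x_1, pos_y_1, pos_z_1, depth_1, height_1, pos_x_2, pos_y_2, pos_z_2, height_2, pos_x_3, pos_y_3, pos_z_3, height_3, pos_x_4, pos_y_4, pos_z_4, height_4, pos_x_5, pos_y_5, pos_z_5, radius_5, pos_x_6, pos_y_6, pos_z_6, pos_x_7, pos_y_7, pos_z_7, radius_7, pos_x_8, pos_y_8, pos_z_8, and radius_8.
pos_x_1 = 1.75; pos_y_1 = 4.25; pos_z_1 = 16.5; depth_1 = 3.75; height_1 = 2.75; pos_x_2 = 7.5; pos_y_2 = 4; pos_z_2 = 2.25; height_2 = 6.25; pos_x_3 = 4.75; pos_y_3 = 12.75; pos_z_3 = 5; height_3 = 7.75; pos_x_4 = 11; pos_y_4 = 12.5; pos_z_4 = 10.5; height_4 = 5.25; pos_x_5 = 2; pos_y_5 = 4; pos_z_5 = 16.5; radius_5 = 1.25; pos_x_6 = 9.75; pos_y_6 = 10.25; pos_z_6 = 8.25; pos_x_7 = 4; pos_y_7 = 4.75; pos_z_7 = 0.25; radius_7 = 2.25; pos_x_8 = 3.25; pos_y_8 = 2.5; pos_z_8 = 7.5; radius_8 = 2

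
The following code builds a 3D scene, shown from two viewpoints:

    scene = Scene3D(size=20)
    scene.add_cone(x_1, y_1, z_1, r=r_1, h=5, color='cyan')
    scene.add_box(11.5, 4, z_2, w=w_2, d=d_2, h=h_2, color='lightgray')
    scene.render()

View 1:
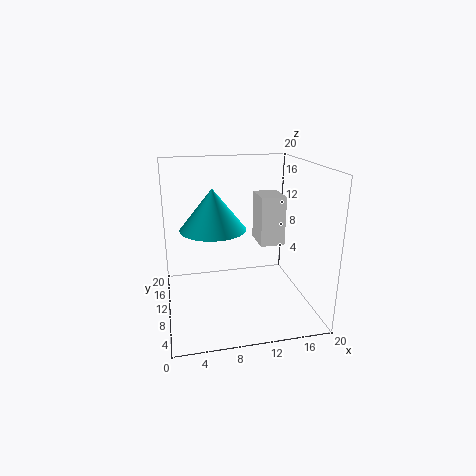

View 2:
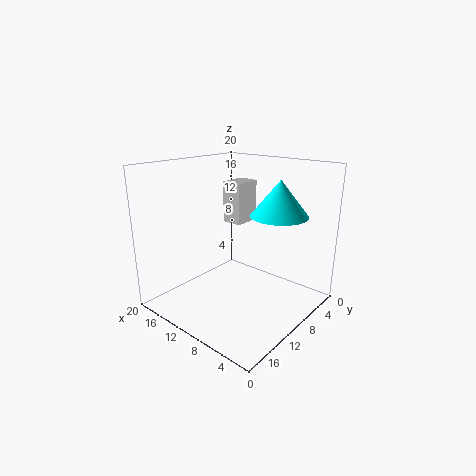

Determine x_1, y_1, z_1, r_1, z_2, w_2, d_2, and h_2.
x_1 = 6; y_1 = 6; z_1 = 13; r_1 = 4; z_2 = 11; w_2 = 3; d_2 = 4; h_2 = 6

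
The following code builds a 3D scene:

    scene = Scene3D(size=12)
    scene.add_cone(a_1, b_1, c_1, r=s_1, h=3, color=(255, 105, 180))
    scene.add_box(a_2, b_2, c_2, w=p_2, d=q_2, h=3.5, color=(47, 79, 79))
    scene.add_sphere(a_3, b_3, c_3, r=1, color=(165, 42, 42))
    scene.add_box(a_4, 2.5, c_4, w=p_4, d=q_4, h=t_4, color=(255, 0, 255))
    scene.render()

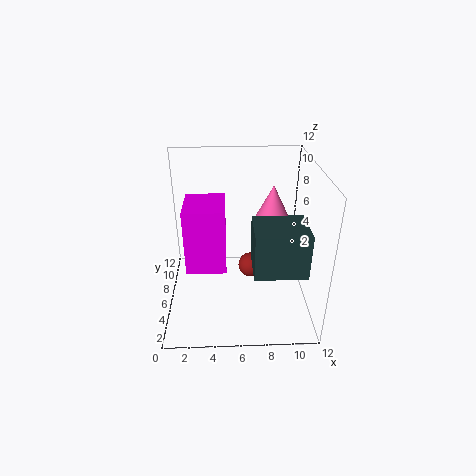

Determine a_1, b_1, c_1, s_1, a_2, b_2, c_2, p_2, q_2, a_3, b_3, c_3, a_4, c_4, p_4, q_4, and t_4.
a_1 = 9, b_1 = 7.5, c_1 = 7, s_1 = 1.5, a_2 = 7, b_2 = 1.5, c_2 = 5, p_2 = 4, q_2 = 3.5, a_3 = 7, b_3 = 5, c_3 = 4, a_4 = 2, c_4 = 5, p_4 = 3, q_4 = 3.5, t_4 = 5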